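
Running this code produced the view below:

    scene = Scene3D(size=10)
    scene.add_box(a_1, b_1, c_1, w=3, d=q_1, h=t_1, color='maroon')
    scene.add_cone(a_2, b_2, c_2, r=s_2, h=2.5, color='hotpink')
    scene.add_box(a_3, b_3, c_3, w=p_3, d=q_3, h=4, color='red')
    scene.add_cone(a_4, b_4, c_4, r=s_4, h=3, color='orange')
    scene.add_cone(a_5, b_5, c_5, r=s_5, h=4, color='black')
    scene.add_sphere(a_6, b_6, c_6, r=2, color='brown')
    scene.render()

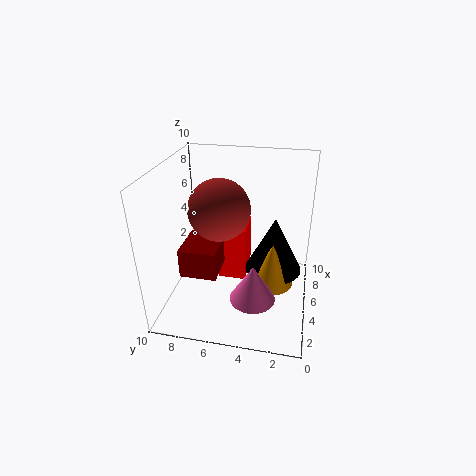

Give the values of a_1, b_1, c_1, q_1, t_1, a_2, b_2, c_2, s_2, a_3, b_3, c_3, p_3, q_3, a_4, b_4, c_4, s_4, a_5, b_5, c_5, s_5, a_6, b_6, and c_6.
a_1 = 2.5
b_1 = 6
c_1 = 3
q_1 = 2.5
t_1 = 2
a_2 = 2.5
b_2 = 3.5
c_2 = 2
s_2 = 1.5
a_3 = 5
b_3 = 4.5
c_3 = 1.5
p_3 = 2.5
q_3 = 2
a_4 = 4.5
b_4 = 2.5
c_4 = 2
s_4 = 1.5
a_5 = 5.5
b_5 = 2.5
c_5 = 2.5
s_5 = 2
a_6 = 4
b_6 = 6
c_6 = 7.5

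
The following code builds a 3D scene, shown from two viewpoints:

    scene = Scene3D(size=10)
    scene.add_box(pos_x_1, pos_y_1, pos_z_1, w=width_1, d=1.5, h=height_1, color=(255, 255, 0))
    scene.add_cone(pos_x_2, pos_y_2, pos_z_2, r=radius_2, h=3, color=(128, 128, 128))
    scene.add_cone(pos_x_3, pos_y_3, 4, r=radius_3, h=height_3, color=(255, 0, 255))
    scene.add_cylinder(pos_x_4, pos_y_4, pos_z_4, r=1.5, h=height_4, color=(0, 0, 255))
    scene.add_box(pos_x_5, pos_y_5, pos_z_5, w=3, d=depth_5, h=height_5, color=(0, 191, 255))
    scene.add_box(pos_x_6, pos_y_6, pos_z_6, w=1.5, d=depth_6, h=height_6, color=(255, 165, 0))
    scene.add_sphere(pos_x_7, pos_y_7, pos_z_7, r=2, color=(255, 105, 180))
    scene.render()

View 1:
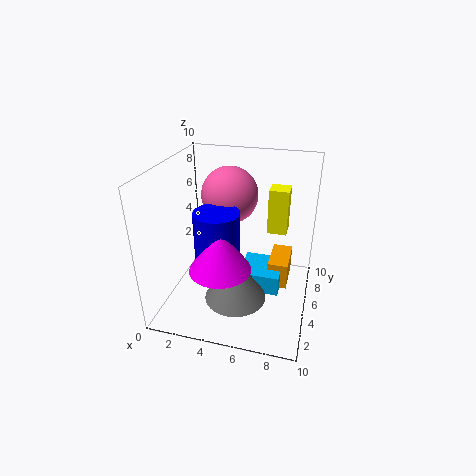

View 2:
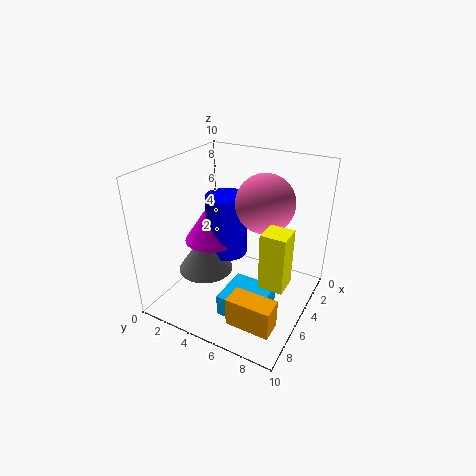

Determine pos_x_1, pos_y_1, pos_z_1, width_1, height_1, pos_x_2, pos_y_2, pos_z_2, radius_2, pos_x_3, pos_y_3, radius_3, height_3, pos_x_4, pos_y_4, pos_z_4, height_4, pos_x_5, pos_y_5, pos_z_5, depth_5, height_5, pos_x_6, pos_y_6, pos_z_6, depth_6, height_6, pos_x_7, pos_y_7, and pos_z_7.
pos_x_1 = 6.5; pos_y_1 = 8; pos_z_1 = 4; width_1 = 1.5; height_1 = 3.5; pos_x_2 = 5.5; pos_y_2 = 2.5; pos_z_2 = 2; radius_2 = 2; pos_x_3 = 4.5; pos_y_3 = 2.5; radius_3 = 2; height_3 = 3; pos_x_4 = 4; pos_y_4 = 3.5; pos_z_4 = 3; height_4 = 4.5; pos_x_5 = 5; pos_y_5 = 5; pos_z_5 = 0.5; depth_5 = 3; height_5 = 1.5; pos_x_6 = 7; pos_y_6 = 6; pos_z_6 = 0.5; depth_6 = 3; height_6 = 2; pos_x_7 = 4; pos_y_7 = 6.5; pos_z_7 = 7.5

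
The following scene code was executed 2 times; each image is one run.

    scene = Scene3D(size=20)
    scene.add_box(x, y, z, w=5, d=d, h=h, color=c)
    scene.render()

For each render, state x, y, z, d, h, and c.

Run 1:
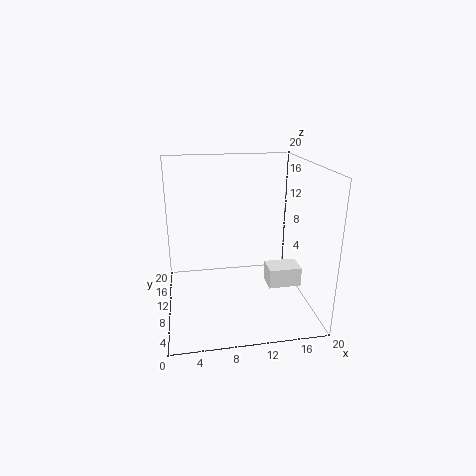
x = 15
y = 10.5
z = 1
d = 3.5
h = 3
c = 'white'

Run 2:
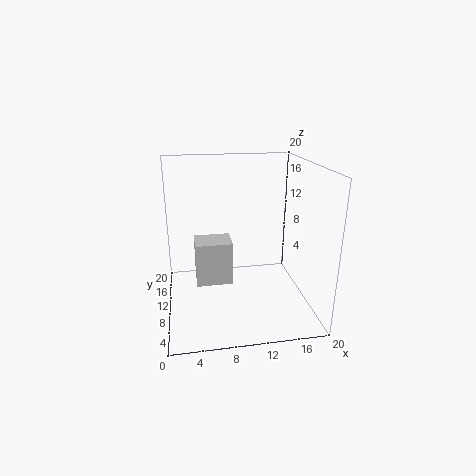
x = 4
y = 8
z = 4
d = 4
h = 6
c = 'lightgray'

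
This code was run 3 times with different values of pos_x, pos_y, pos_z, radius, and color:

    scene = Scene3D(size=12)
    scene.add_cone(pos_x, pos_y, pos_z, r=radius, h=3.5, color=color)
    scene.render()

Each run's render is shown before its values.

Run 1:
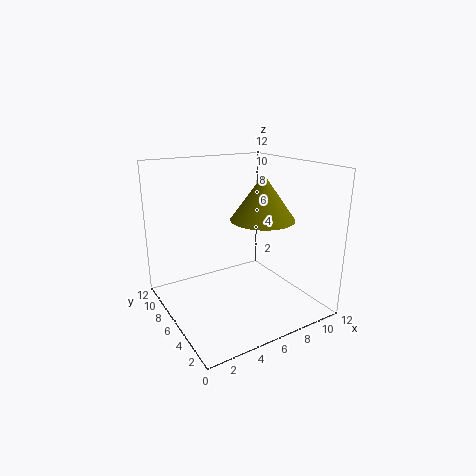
pos_x = 7, pos_y = 4, pos_z = 8, radius = 2.5, color = 'olive'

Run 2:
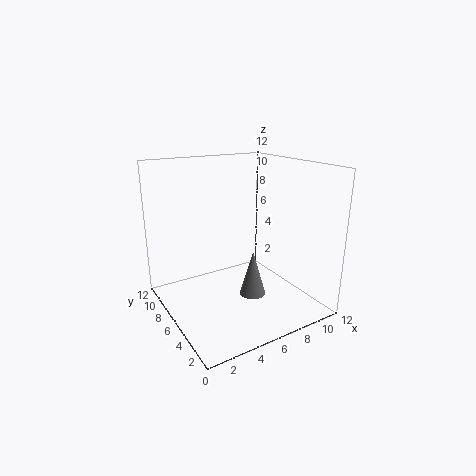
pos_x = 5.5, pos_y = 3, pos_z = 2.5, radius = 1, color = 'gray'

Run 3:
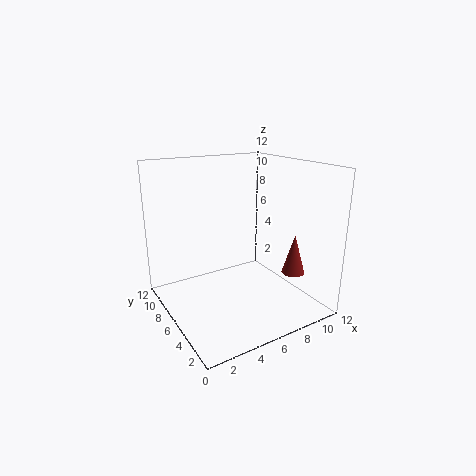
pos_x = 10.5, pos_y = 4, pos_z = 2.5, radius = 1, color = 'brown'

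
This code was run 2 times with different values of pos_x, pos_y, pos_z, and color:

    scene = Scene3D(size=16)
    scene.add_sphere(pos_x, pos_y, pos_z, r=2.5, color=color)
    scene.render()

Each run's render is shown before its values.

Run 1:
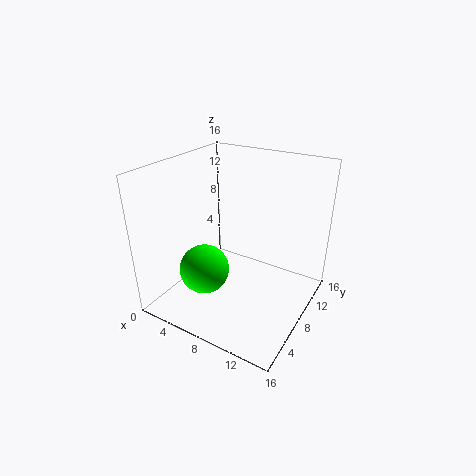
pos_x = 7, pos_y = 3, pos_z = 6.5, color = 'lime'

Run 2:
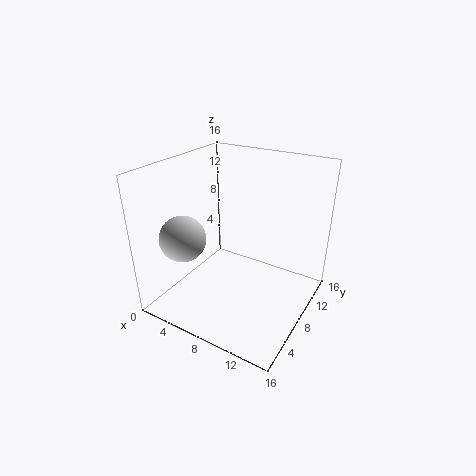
pos_x = 3.5, pos_y = 4, pos_z = 8.5, color = 'lightgray'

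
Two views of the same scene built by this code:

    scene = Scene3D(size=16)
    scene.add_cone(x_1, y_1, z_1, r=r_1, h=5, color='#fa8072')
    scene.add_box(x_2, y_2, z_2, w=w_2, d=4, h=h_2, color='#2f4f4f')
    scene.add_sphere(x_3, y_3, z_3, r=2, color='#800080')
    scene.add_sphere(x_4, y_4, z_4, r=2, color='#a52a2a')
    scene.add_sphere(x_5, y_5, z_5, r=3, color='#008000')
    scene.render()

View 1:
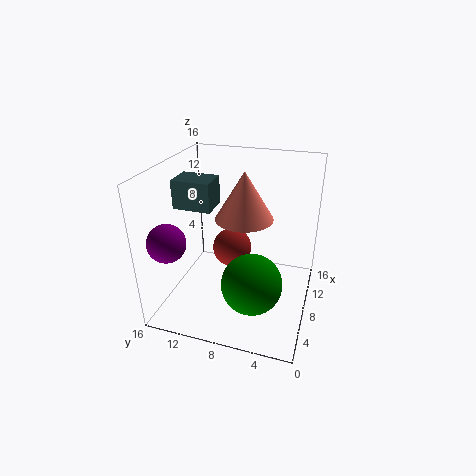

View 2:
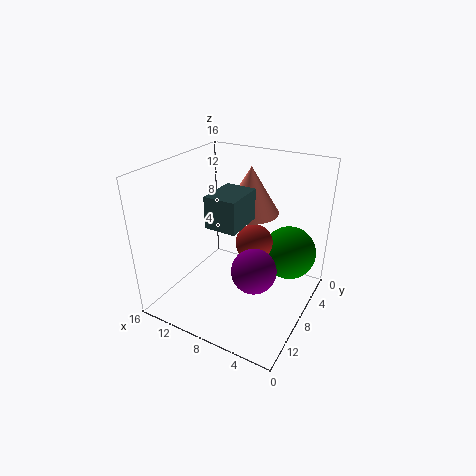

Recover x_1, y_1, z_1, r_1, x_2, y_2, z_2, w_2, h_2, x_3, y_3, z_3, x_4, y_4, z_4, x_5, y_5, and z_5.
x_1 = 7
y_1 = 7
z_1 = 11
r_1 = 3
x_2 = 5
y_2 = 10
z_2 = 12
w_2 = 3
h_2 = 3
x_3 = 3
y_3 = 14
z_3 = 9
x_4 = 6
y_4 = 8
z_4 = 8
x_5 = 3
y_5 = 5
z_5 = 6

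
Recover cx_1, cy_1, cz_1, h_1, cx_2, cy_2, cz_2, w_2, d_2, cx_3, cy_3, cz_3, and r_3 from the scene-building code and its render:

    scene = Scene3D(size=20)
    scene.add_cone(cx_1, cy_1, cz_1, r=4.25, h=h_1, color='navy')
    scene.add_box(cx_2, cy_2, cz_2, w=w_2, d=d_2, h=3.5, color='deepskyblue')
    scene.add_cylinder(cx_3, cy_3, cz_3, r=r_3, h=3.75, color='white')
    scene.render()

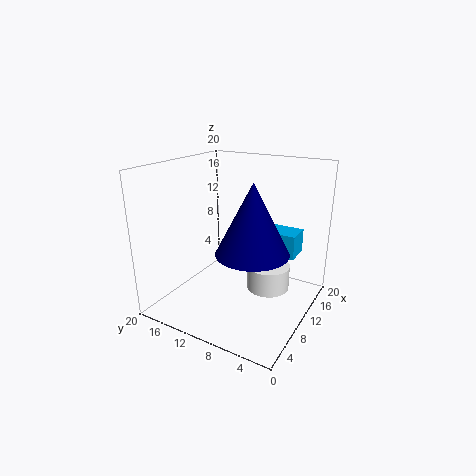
cx_1 = 4.25; cy_1 = 4.75; cz_1 = 11.25; h_1 = 8.25; cx_2 = 14; cy_2 = 3.25; cz_2 = 6.5; w_2 = 3.75; d_2 = 6.5; cx_3 = 14.5; cy_3 = 7.25; cz_3 = 0.75; r_3 = 3.25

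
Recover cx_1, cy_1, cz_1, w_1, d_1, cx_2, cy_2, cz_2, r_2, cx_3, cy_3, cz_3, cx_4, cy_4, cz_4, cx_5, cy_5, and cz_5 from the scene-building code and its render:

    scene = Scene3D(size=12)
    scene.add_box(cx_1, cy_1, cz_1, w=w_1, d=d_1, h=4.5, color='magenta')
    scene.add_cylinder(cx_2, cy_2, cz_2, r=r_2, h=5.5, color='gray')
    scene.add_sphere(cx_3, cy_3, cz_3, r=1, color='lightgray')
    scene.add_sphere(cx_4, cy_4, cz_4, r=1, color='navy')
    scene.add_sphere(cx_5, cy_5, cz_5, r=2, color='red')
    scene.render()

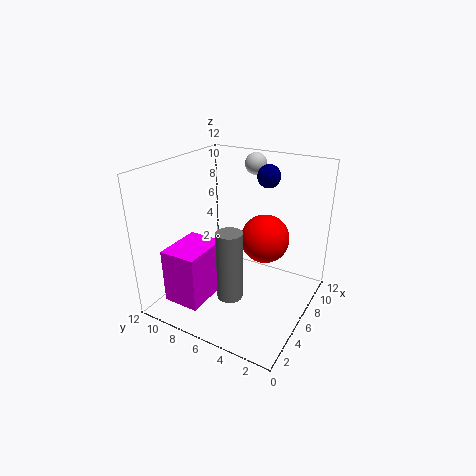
cx_1 = 1, cy_1 = 7, cz_1 = 1.5, w_1 = 4, d_1 = 3, cx_2 = 3, cy_2 = 5, cz_2 = 2.5, r_2 = 1, cx_3 = 11, cy_3 = 7, cz_3 = 11, cx_4 = 9.5, cy_4 = 5, cz_4 = 10.5, cx_5 = 7, cy_5 = 4, cz_5 = 6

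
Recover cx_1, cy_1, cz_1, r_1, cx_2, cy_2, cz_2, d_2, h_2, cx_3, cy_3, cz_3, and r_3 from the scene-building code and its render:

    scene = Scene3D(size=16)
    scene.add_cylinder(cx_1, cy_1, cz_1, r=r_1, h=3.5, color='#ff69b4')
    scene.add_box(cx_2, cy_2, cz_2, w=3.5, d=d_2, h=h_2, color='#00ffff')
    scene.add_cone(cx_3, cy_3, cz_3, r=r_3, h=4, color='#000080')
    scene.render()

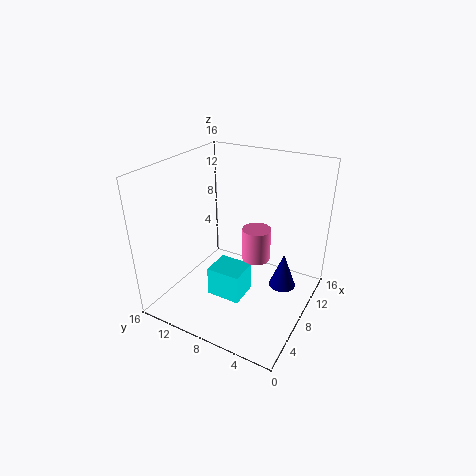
cx_1 = 7.5; cy_1 = 5.5; cz_1 = 6.5; r_1 = 1.5; cx_2 = 6; cy_2 = 7; cz_2 = 0.5; d_2 = 4; h_2 = 3.5; cx_3 = 9.5; cy_3 = 3; cz_3 = 2.5; r_3 = 1.5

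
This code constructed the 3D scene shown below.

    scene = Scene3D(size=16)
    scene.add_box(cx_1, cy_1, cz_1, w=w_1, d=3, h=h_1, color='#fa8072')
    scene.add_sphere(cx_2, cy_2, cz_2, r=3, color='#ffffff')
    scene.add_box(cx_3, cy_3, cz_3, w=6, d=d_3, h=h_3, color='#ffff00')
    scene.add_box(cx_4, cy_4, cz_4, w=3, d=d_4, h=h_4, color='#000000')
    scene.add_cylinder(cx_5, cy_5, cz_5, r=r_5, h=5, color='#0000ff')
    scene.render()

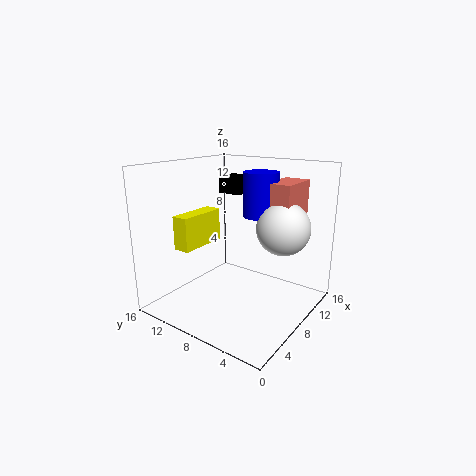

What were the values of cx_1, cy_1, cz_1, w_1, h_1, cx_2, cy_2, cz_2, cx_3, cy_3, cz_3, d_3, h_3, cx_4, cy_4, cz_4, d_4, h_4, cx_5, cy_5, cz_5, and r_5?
cx_1 = 10, cy_1 = 3, cz_1 = 7, w_1 = 5, h_1 = 7, cx_2 = 11, cy_2 = 4, cz_2 = 9, cx_3 = 5, cy_3 = 13, cz_3 = 6, d_3 = 2, h_3 = 4, cx_4 = 11, cy_4 = 10, cz_4 = 12, d_4 = 3, h_4 = 2, cx_5 = 11, cy_5 = 7, cz_5 = 10, r_5 = 2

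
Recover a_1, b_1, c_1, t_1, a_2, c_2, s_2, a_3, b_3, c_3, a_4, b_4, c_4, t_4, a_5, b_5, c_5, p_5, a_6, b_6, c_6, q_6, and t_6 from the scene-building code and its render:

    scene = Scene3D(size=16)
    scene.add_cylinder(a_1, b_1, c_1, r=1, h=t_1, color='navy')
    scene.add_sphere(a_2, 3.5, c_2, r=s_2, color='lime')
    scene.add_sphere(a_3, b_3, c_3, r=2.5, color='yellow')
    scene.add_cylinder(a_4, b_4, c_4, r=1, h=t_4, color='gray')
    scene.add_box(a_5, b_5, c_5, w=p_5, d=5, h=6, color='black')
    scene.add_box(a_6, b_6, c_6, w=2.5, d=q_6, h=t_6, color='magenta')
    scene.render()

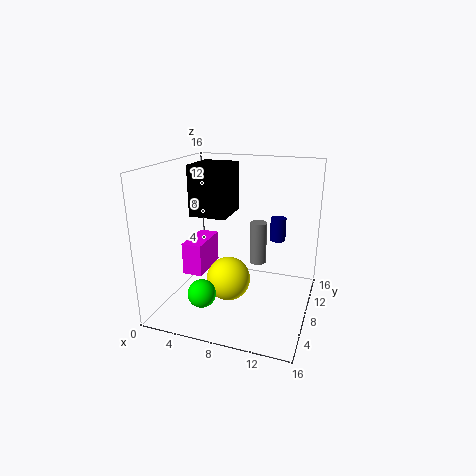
a_1 = 11, b_1 = 15, c_1 = 5.5, t_1 = 3, a_2 = 5.5, c_2 = 3, s_2 = 1.5, a_3 = 7, b_3 = 7.5, c_3 = 3, a_4 = 9.5, b_4 = 11, c_4 = 4, t_4 = 5, a_5 = 1.5, b_5 = 9, c_5 = 9.5, p_5 = 4.5, a_6 = 0.5, b_6 = 8.5, c_6 = 2, q_6 = 5.5, t_6 = 4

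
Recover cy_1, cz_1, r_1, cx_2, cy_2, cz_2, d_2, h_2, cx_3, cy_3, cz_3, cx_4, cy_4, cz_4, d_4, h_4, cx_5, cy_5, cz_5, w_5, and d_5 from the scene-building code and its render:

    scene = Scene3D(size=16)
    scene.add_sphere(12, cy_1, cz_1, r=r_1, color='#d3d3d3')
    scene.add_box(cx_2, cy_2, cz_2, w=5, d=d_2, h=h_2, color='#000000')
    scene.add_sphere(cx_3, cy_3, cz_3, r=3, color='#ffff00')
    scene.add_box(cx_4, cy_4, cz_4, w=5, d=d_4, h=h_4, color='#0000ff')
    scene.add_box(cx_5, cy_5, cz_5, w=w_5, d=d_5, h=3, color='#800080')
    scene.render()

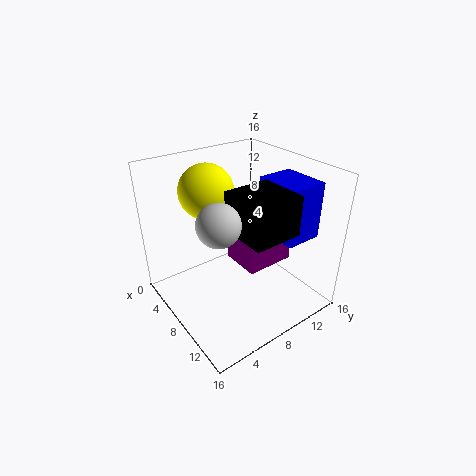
cy_1 = 3; cz_1 = 13; r_1 = 2; cx_2 = 10; cy_2 = 5; cz_2 = 11; d_2 = 5; h_2 = 4; cx_3 = 5; cy_3 = 6; cz_3 = 13; cx_4 = 9; cy_4 = 10; cz_4 = 9; d_4 = 4; h_4 = 6; cx_5 = 9; cy_5 = 6; cz_5 = 7; w_5 = 4; d_5 = 5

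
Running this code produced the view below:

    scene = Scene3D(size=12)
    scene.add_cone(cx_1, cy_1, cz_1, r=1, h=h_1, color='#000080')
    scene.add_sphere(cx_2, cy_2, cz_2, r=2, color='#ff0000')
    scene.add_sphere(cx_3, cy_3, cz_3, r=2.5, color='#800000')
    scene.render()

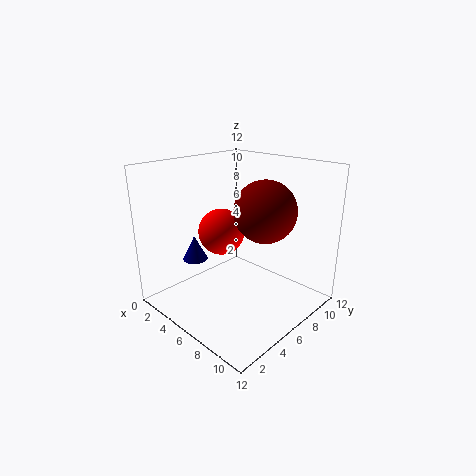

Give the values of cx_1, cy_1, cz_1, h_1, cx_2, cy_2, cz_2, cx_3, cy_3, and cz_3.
cx_1 = 4; cy_1 = 3; cz_1 = 4.5; h_1 = 2; cx_2 = 4; cy_2 = 6; cz_2 = 6; cx_3 = 8; cy_3 = 7; cz_3 = 8.5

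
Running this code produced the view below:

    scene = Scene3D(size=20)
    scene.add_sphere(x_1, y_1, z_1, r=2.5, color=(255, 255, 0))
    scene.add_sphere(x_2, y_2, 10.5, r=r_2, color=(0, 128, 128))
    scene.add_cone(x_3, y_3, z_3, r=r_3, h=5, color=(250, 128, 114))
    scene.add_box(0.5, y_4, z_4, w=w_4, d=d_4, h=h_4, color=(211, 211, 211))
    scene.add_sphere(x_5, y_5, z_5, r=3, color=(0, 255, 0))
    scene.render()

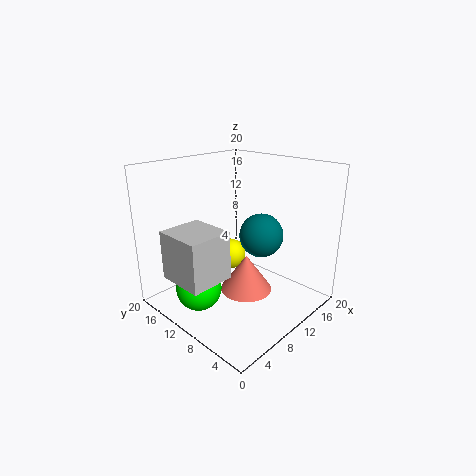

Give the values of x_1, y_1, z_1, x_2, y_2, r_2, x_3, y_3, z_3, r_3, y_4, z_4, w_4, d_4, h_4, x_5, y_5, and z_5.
x_1 = 14.5, y_1 = 16, z_1 = 4, x_2 = 12, y_2 = 7.5, r_2 = 3, x_3 = 9, y_3 = 7.5, z_3 = 3.5, r_3 = 3.5, y_4 = 8, z_4 = 6, w_4 = 6, d_4 = 6.5, h_4 = 6.5, x_5 = 3.5, y_5 = 11, z_5 = 4.5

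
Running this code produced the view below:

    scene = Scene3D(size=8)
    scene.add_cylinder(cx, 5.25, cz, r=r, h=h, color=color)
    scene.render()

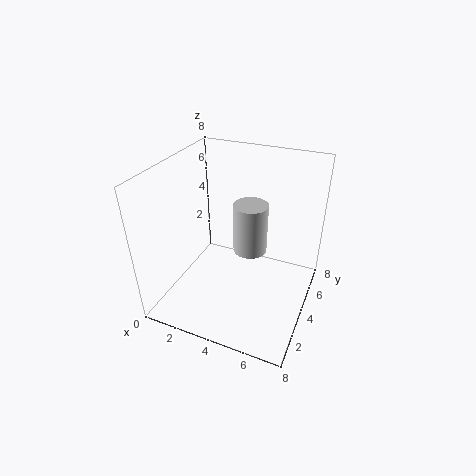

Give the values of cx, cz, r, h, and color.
cx = 4.25, cz = 2.5, r = 1, h = 3, color = 'lightgray'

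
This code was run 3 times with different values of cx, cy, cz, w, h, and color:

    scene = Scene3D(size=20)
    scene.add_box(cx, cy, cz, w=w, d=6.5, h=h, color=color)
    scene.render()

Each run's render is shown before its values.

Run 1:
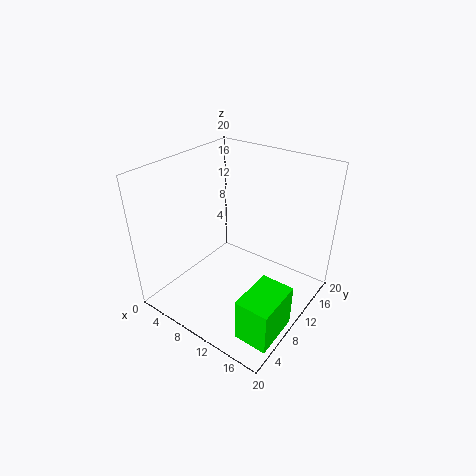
cx = 15
cy = 2.5
cz = 0.5
w = 4.5
h = 6
color = 'lime'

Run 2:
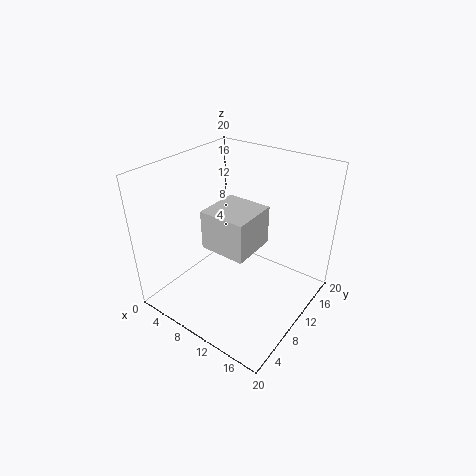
cx = 6.5
cy = 6.5
cz = 9
w = 6.5
h = 5.5
color = 'lightgray'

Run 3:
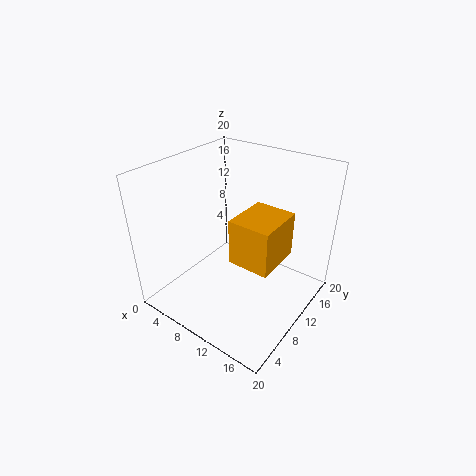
cx = 11.5
cy = 6
cz = 9
w = 5.5
h = 6
color = 'orange'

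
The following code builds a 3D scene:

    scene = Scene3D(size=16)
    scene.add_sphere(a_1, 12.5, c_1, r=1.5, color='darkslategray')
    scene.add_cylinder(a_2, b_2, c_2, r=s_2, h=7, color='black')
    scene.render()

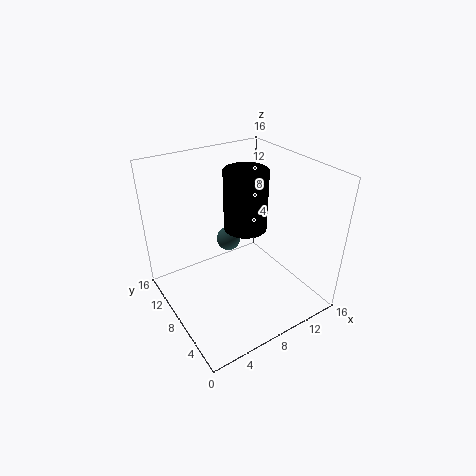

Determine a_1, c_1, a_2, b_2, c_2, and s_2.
a_1 = 9.5, c_1 = 5, a_2 = 10, b_2 = 9.5, c_2 = 8, s_2 = 2.5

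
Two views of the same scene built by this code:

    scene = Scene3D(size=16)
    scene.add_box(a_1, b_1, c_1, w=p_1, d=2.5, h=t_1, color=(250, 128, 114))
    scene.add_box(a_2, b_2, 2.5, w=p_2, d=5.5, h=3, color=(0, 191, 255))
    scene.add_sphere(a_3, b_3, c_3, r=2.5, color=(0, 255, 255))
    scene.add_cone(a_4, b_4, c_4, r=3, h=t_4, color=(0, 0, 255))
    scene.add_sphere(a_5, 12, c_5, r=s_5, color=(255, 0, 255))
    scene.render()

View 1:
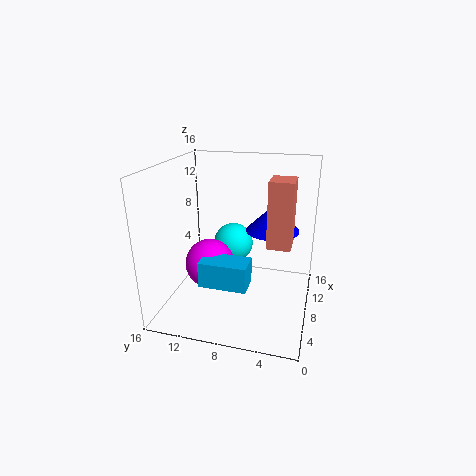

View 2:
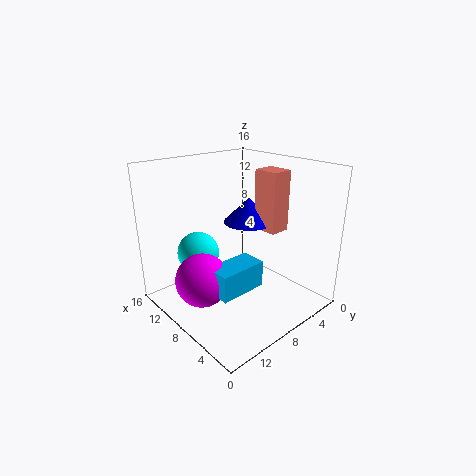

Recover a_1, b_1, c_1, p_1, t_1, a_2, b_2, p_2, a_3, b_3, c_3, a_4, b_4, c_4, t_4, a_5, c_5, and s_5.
a_1 = 6
b_1 = 2
c_1 = 8
p_1 = 3
t_1 = 7
a_2 = 5.5
b_2 = 6.5
p_2 = 3
a_3 = 13
b_3 = 10
c_3 = 5
a_4 = 10
b_4 = 4.5
c_4 = 8.5
t_4 = 3
a_5 = 9.5
c_5 = 3.5
s_5 = 3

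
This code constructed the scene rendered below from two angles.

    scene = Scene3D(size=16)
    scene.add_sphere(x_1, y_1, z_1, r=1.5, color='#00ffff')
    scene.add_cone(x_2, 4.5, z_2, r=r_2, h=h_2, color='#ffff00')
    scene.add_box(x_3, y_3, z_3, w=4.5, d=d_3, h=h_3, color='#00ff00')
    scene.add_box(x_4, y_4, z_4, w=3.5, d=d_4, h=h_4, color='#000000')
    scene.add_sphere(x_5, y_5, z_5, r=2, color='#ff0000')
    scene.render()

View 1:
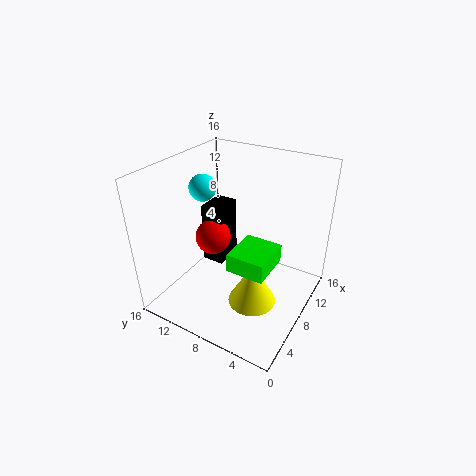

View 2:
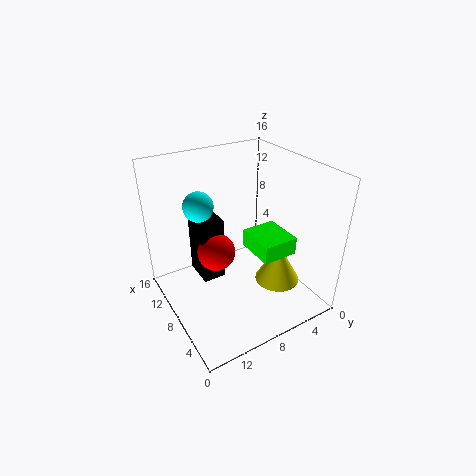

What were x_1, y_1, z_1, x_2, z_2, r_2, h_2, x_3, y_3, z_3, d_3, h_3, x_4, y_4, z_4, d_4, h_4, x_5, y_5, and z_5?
x_1 = 8
y_1 = 12.5
z_1 = 13
x_2 = 5
z_2 = 3
r_2 = 2.5
h_2 = 4.5
x_3 = 4
y_3 = 3
z_3 = 6.5
d_3 = 4
h_3 = 2
x_4 = 7.5
y_4 = 10
z_4 = 4
d_4 = 2.5
h_4 = 7
x_5 = 7.5
y_5 = 11
z_5 = 7.5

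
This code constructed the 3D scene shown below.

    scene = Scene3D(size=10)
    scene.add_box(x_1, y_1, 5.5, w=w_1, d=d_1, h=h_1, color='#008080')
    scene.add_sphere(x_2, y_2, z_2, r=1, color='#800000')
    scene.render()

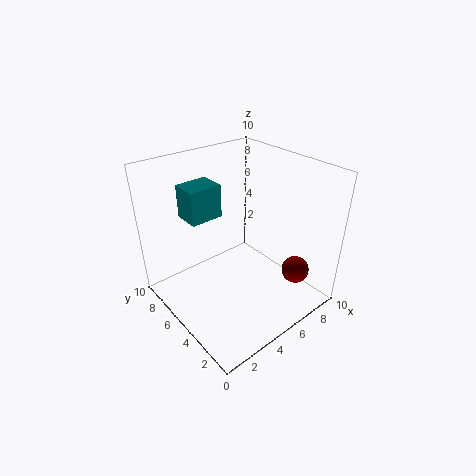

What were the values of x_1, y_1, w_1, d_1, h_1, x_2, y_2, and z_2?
x_1 = 3, y_1 = 7.5, w_1 = 2.5, d_1 = 2, h_1 = 2.5, x_2 = 8.5, y_2 = 2.5, z_2 = 2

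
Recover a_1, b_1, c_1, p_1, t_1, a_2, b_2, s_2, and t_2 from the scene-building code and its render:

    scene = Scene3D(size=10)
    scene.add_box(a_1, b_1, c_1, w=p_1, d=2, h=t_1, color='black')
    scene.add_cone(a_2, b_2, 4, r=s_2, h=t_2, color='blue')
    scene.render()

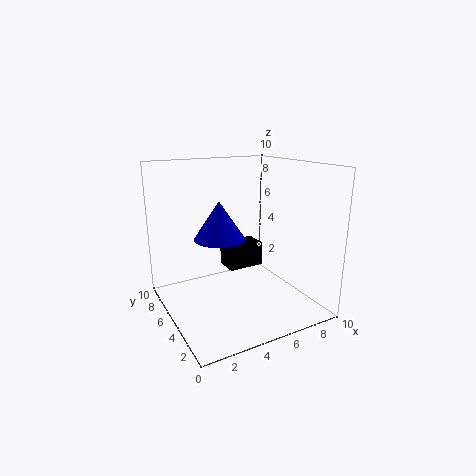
a_1 = 6; b_1 = 8; c_1 = 1; p_1 = 3; t_1 = 2; a_2 = 5; b_2 = 8; s_2 = 2; t_2 = 3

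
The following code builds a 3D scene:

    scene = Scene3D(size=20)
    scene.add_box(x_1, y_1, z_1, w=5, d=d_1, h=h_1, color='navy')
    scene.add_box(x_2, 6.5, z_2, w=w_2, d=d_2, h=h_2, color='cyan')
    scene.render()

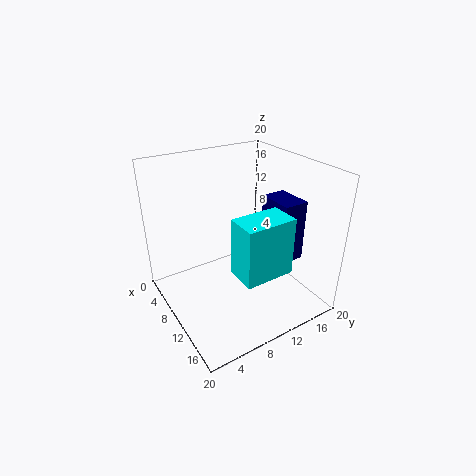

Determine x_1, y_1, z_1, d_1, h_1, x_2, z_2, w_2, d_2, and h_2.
x_1 = 10, y_1 = 14, z_1 = 7, d_1 = 3.5, h_1 = 8.5, x_2 = 14, z_2 = 8, w_2 = 4, d_2 = 6.5, h_2 = 7.5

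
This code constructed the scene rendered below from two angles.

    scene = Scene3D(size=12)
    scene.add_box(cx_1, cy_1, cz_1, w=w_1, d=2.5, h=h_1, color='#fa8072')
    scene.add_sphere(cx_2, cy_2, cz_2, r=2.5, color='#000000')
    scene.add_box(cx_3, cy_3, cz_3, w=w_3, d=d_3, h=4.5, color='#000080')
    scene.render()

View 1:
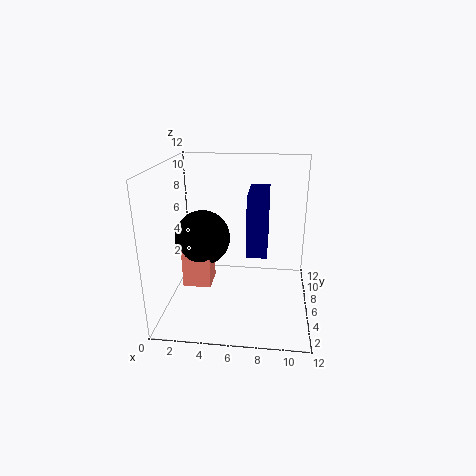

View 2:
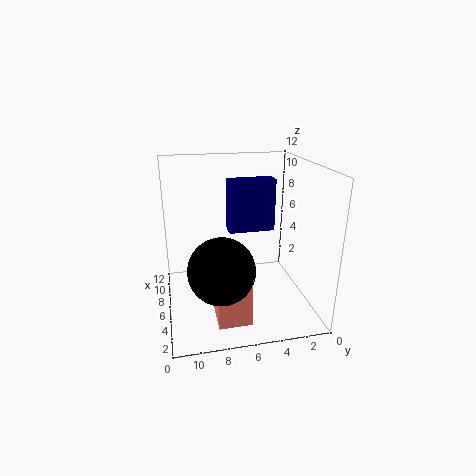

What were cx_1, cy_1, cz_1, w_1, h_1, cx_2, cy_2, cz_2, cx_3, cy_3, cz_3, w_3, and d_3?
cx_1 = 1, cy_1 = 6, cz_1 = 1, w_1 = 2.5, h_1 = 4, cx_2 = 2.5, cy_2 = 8, cz_2 = 5, cx_3 = 7, cy_3 = 2.5, cz_3 = 6, w_3 = 1.5, d_3 = 4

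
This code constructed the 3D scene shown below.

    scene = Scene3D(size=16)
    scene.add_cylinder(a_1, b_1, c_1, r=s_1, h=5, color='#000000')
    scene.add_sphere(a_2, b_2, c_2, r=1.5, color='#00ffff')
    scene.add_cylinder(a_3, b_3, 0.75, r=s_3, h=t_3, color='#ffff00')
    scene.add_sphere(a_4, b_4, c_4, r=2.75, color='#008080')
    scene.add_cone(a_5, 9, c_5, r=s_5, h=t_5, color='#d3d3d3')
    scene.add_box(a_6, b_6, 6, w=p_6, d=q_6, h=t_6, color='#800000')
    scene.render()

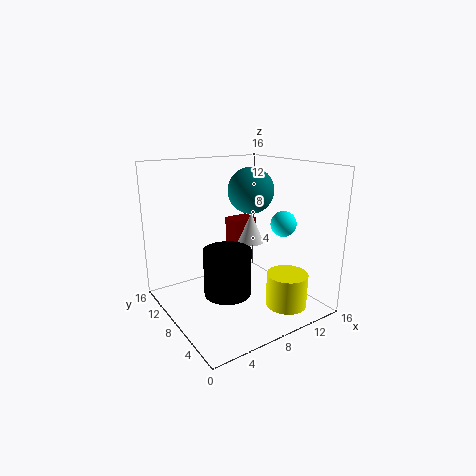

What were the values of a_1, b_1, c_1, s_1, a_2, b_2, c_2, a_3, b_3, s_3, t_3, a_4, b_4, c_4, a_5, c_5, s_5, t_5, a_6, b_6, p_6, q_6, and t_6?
a_1 = 5.5
b_1 = 6.25
c_1 = 2.75
s_1 = 2.5
a_2 = 13.5
b_2 = 6.75
c_2 = 9
a_3 = 11.5
b_3 = 3.5
s_3 = 2.25
t_3 = 3.75
a_4 = 11.5
b_4 = 10.5
c_4 = 12.5
a_5 = 10.5
c_5 = 6.75
s_5 = 1.5
t_5 = 3.5
a_6 = 9
b_6 = 10
p_6 = 3
q_6 = 2.25
t_6 = 3.25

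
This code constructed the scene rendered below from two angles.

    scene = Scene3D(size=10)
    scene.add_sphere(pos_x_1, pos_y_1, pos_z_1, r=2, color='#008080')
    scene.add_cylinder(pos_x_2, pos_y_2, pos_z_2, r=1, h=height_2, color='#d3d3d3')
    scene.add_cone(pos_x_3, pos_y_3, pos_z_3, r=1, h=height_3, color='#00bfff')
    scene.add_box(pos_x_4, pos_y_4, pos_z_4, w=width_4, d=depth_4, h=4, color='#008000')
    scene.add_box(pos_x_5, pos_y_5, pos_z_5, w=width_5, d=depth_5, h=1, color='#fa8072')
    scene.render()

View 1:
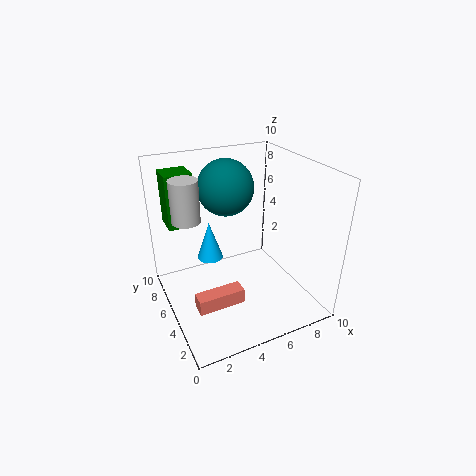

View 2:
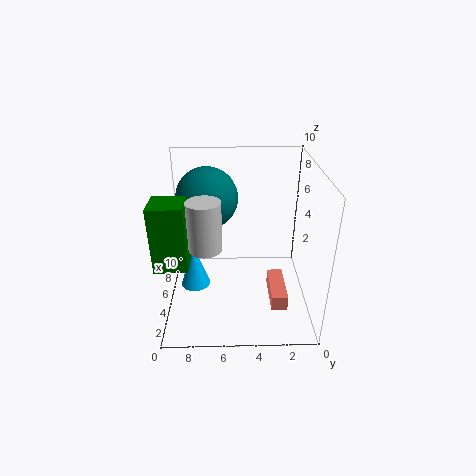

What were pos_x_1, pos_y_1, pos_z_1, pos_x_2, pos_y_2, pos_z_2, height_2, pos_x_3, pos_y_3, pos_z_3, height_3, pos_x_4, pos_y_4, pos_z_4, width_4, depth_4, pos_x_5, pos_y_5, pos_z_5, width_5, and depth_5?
pos_x_1 = 5
pos_y_1 = 7
pos_z_1 = 8
pos_x_2 = 2
pos_y_2 = 7
pos_z_2 = 6
height_2 = 3
pos_x_3 = 4
pos_y_3 = 8
pos_z_3 = 2
height_3 = 3
pos_x_4 = 1
pos_y_4 = 8
pos_z_4 = 5
width_4 = 2
depth_4 = 2
pos_x_5 = 1
pos_y_5 = 2
pos_z_5 = 2
width_5 = 3
depth_5 = 1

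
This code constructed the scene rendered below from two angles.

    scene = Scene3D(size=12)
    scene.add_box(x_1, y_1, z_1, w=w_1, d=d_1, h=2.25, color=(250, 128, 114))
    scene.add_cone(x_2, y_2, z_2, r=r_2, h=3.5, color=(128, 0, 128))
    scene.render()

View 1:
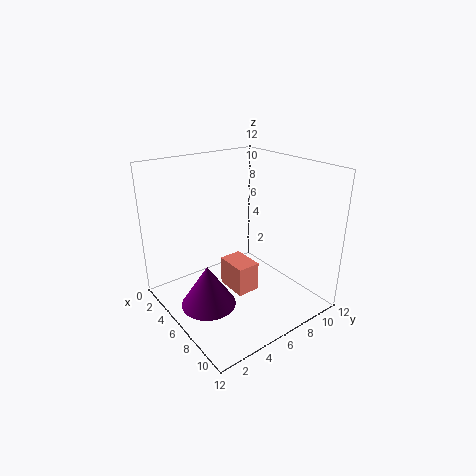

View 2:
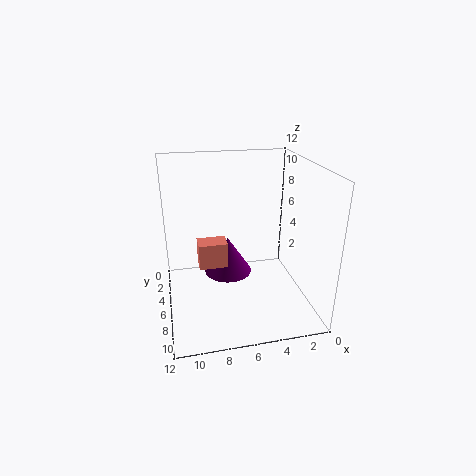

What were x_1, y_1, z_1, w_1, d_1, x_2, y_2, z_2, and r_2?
x_1 = 6.75, y_1 = 3.75, z_1 = 3, w_1 = 2.5, d_1 = 1.75, x_2 = 6.25, y_2 = 2.75, z_2 = 1, r_2 = 2.25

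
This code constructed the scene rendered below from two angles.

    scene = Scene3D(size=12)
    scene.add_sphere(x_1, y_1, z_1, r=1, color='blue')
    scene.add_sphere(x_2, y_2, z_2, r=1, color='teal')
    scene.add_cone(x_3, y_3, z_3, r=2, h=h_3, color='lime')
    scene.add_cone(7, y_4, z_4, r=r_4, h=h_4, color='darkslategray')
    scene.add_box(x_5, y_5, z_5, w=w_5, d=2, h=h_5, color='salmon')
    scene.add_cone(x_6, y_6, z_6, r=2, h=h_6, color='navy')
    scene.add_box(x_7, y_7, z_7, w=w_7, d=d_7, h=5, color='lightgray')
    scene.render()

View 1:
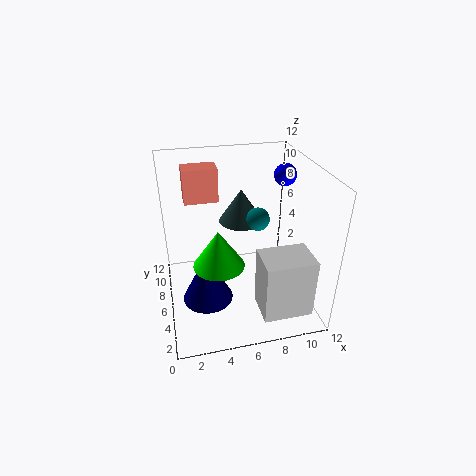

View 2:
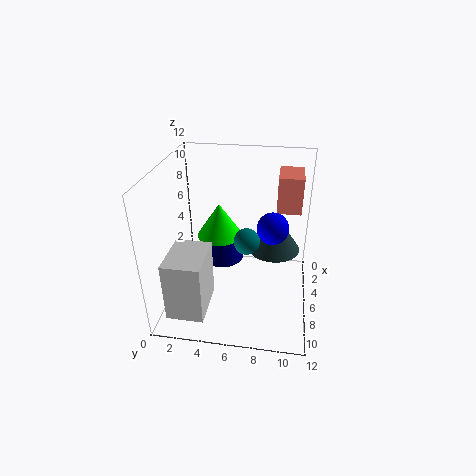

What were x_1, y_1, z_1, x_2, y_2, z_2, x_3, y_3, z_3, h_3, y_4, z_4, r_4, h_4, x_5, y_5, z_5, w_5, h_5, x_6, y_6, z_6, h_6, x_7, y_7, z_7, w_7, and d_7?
x_1 = 11; y_1 = 9; z_1 = 10; x_2 = 8; y_2 = 7; z_2 = 7; x_3 = 4; y_3 = 4; z_3 = 5; h_3 = 3; y_4 = 9; z_4 = 6; r_4 = 2; h_4 = 3; x_5 = 2; y_5 = 9; z_5 = 8; w_5 = 3; h_5 = 3; x_6 = 3; y_6 = 4; z_6 = 2; h_6 = 4; x_7 = 7; y_7 = 1; z_7 = 1; w_7 = 4; d_7 = 3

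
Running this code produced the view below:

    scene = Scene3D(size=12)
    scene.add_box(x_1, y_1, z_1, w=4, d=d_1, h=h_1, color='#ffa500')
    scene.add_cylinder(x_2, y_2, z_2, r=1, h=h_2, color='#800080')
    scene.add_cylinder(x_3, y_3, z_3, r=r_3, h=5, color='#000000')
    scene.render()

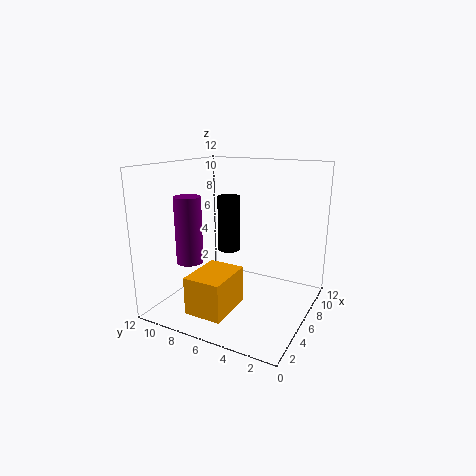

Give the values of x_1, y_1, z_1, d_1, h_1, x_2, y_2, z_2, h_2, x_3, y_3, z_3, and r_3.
x_1 = 1
y_1 = 5
z_1 = 1
d_1 = 3
h_1 = 3
x_2 = 2
y_2 = 8
z_2 = 5
h_2 = 5
x_3 = 8
y_3 = 8
z_3 = 4
r_3 = 1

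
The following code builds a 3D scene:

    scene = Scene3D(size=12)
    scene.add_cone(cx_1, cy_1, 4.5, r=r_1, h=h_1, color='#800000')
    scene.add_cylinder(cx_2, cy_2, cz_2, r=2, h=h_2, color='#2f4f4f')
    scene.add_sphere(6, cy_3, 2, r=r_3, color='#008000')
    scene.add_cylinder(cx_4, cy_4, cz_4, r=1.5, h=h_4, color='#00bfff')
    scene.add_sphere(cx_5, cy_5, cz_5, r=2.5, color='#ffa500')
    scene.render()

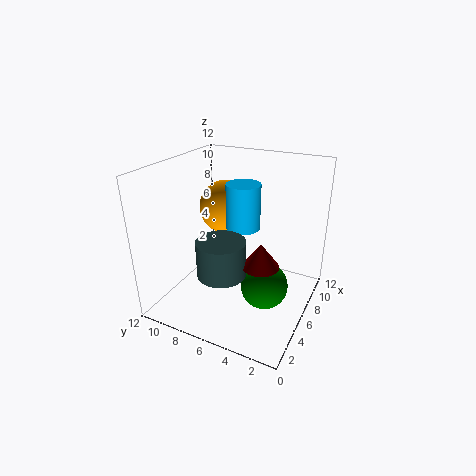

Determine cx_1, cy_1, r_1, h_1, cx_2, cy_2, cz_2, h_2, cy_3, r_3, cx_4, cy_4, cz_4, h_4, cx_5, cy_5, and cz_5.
cx_1 = 5, cy_1 = 3.5, r_1 = 1.5, h_1 = 2, cx_2 = 4, cy_2 = 6.5, cz_2 = 3.5, h_2 = 3, cy_3 = 3.5, r_3 = 2, cx_4 = 8, cy_4 = 6.5, cz_4 = 6, h_4 = 4, cx_5 = 9.5, cy_5 = 9, cz_5 = 7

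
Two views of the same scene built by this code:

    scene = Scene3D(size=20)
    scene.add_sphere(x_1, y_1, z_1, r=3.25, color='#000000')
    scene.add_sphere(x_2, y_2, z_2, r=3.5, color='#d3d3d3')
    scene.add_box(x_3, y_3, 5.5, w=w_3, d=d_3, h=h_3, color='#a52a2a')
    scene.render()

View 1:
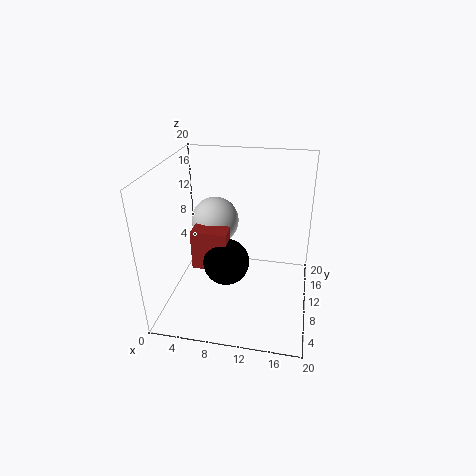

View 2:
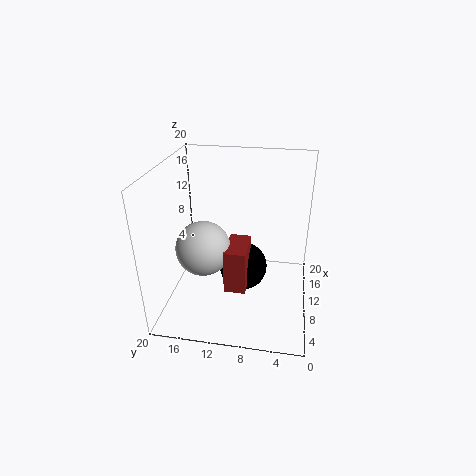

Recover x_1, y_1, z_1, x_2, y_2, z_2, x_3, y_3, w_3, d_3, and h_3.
x_1 = 8.5; y_1 = 9; z_1 = 6.5; x_2 = 5.75; y_2 = 13.75; z_2 = 10.5; x_3 = 3.75; y_3 = 8; w_3 = 5; d_3 = 2.75; h_3 = 5.75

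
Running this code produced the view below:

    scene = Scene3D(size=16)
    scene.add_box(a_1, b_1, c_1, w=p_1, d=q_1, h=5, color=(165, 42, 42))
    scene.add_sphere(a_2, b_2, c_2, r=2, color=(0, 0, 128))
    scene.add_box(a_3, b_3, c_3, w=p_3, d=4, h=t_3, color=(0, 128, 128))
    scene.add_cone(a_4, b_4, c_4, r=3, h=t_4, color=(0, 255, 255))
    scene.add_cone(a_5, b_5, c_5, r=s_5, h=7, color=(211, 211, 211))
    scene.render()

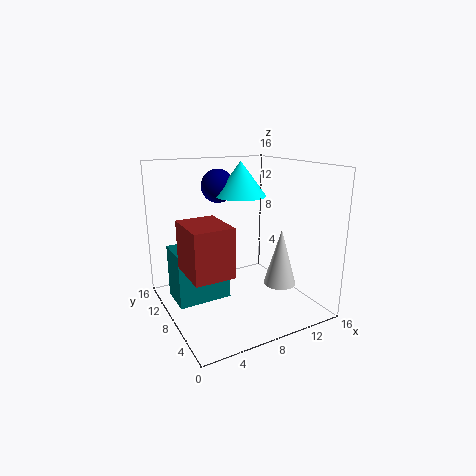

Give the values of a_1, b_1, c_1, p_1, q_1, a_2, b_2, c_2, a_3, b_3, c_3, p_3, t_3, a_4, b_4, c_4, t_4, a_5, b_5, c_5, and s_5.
a_1 = 1
b_1 = 3
c_1 = 6
p_1 = 4
q_1 = 5
a_2 = 8
b_2 = 13
c_2 = 13
a_3 = 1
b_3 = 8
c_3 = 1
p_3 = 6
t_3 = 6
a_4 = 10
b_4 = 11
c_4 = 12
t_4 = 4
a_5 = 14
b_5 = 8
c_5 = 1
s_5 = 2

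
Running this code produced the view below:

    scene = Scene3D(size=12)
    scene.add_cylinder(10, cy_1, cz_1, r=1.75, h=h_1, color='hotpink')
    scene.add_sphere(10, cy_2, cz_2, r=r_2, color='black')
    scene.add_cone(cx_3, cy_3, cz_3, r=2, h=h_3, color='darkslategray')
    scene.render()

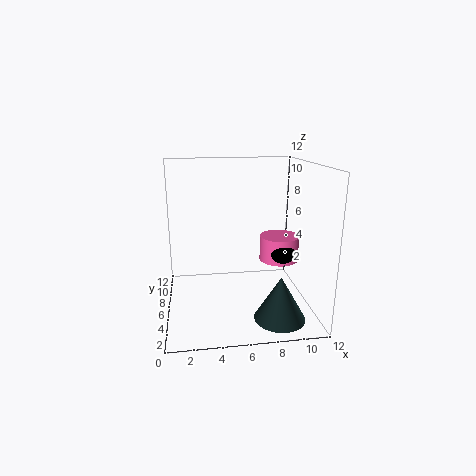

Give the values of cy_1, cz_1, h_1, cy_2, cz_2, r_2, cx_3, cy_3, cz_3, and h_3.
cy_1 = 7.5; cz_1 = 3.25; h_1 = 2.25; cy_2 = 6.75; cz_2 = 4.25; r_2 = 1.25; cx_3 = 8.75; cy_3 = 2.25; cz_3 = 0.5; h_3 = 3.5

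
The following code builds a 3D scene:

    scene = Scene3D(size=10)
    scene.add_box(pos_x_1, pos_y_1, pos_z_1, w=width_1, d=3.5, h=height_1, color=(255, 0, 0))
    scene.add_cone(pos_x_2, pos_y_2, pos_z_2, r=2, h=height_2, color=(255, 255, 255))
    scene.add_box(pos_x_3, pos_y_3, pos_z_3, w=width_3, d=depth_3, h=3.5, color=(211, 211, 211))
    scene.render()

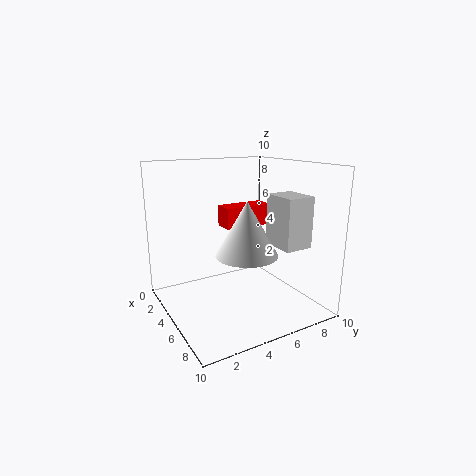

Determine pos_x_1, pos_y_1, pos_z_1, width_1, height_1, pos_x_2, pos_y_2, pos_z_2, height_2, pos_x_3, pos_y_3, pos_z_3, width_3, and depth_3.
pos_x_1 = 3
pos_y_1 = 4.5
pos_z_1 = 5.5
width_1 = 1.5
height_1 = 1.5
pos_x_2 = 7
pos_y_2 = 4.5
pos_z_2 = 4.5
height_2 = 3.5
pos_x_3 = 5.5
pos_y_3 = 7
pos_z_3 = 4.5
width_3 = 2.5
depth_3 = 2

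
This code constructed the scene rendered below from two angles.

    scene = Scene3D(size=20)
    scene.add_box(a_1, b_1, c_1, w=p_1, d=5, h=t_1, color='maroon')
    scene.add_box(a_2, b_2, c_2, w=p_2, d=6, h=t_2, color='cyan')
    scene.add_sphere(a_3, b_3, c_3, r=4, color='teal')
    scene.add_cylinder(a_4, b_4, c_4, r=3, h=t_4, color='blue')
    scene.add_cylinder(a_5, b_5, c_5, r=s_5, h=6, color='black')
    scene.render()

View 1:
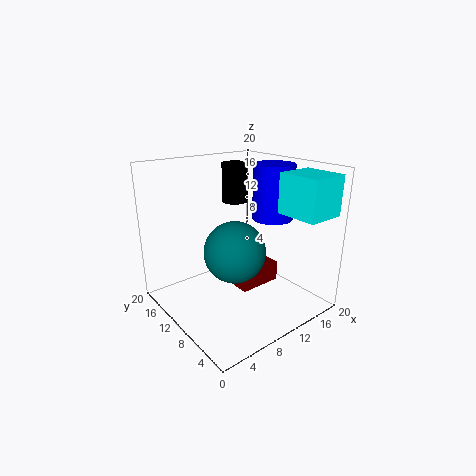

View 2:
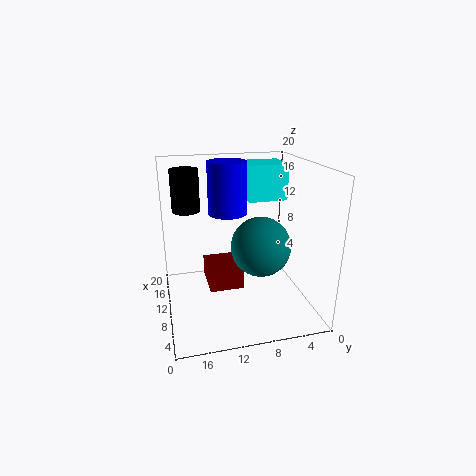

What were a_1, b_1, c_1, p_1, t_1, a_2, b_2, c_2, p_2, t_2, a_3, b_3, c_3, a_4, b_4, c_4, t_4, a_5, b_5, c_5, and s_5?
a_1 = 10.5
b_1 = 9
c_1 = 1.5
p_1 = 6.5
t_1 = 3
a_2 = 14.5
b_2 = 1
c_2 = 13.5
p_2 = 5.5
t_2 = 5.5
a_3 = 7.5
b_3 = 7.5
c_3 = 9.5
a_4 = 16.5
b_4 = 10
c_4 = 11.5
t_4 = 8
a_5 = 14.5
b_5 = 16.5
c_5 = 13
s_5 = 2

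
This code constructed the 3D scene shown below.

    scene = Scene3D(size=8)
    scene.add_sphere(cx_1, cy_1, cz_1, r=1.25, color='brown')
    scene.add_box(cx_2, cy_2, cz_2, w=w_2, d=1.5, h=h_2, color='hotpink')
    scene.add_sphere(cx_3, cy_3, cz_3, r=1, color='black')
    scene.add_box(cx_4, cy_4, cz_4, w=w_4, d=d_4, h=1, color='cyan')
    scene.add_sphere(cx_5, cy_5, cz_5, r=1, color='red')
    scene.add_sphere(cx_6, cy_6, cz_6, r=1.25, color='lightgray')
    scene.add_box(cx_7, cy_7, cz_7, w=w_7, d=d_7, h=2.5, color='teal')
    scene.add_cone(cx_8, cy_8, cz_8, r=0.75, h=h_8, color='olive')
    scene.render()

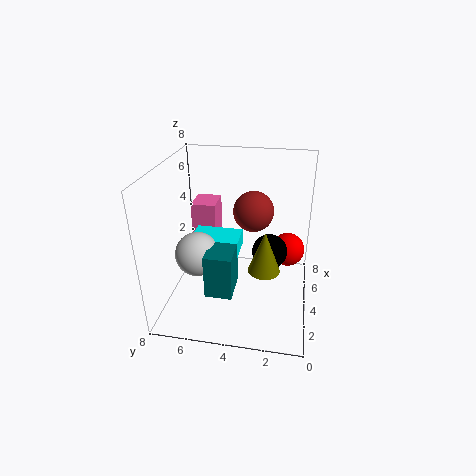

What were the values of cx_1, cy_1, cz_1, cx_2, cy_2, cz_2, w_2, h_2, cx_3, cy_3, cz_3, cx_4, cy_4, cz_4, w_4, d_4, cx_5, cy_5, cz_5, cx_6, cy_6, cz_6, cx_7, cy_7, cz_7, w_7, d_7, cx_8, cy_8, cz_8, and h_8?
cx_1 = 6.5, cy_1 = 3.5, cz_1 = 4.5, cx_2 = 5.75, cy_2 = 5.75, cz_2 = 2.75, w_2 = 1.75, h_2 = 2.25, cx_3 = 4.5, cy_3 = 2.25, cz_3 = 3, cx_4 = 3.75, cy_4 = 4, cz_4 = 2.75, w_4 = 1.75, d_4 = 2.75, cx_5 = 5.75, cy_5 = 1.25, cz_5 = 2.5, cx_6 = 3.5, cy_6 = 6.25, cz_6 = 3, cx_7 = 2, cy_7 = 4, cz_7 = 1.25, w_7 = 2, d_7 = 1.5, cx_8 = 1.25, cy_8 = 2.25, cz_8 = 4, h_8 = 2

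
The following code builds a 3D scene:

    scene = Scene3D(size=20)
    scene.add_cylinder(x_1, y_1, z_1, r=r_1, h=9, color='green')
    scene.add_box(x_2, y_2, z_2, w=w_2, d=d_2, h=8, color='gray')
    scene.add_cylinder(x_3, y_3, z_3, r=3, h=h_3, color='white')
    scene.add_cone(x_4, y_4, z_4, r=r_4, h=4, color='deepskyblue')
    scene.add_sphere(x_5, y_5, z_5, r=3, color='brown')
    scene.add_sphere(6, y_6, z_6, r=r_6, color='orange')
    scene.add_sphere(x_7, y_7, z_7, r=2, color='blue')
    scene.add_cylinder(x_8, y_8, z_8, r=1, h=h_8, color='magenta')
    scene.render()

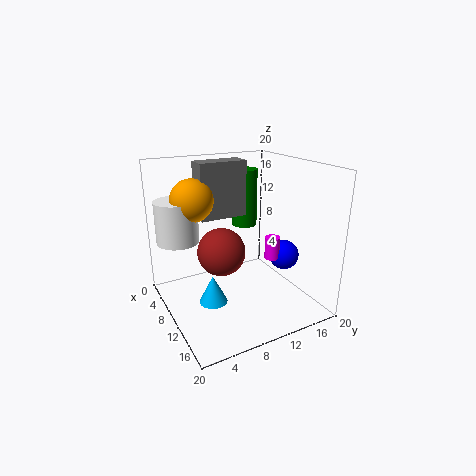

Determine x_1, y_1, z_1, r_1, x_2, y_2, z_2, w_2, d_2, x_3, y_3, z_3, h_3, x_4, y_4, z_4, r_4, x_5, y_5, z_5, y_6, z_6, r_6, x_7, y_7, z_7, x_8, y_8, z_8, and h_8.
x_1 = 3; y_1 = 15; z_1 = 9; r_1 = 2; x_2 = 4; y_2 = 6; z_2 = 12; w_2 = 3; d_2 = 7; x_3 = 5; y_3 = 3; z_3 = 9; h_3 = 6; x_4 = 10; y_4 = 6; z_4 = 1; r_4 = 2; x_5 = 13; y_5 = 6; z_5 = 10; y_6 = 5; z_6 = 15; r_6 = 3; x_7 = 14; y_7 = 15; z_7 = 8; x_8 = 14; y_8 = 13; z_8 = 8; h_8 = 3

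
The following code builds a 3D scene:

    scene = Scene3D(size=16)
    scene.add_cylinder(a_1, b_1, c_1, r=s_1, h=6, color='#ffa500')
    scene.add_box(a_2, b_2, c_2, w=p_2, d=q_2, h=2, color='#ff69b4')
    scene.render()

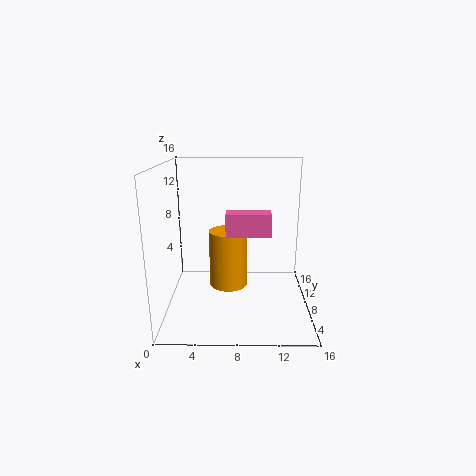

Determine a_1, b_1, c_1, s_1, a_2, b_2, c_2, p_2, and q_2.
a_1 = 7; b_1 = 6; c_1 = 3.5; s_1 = 2; a_2 = 7; b_2 = 1; c_2 = 10.5; p_2 = 4; q_2 = 2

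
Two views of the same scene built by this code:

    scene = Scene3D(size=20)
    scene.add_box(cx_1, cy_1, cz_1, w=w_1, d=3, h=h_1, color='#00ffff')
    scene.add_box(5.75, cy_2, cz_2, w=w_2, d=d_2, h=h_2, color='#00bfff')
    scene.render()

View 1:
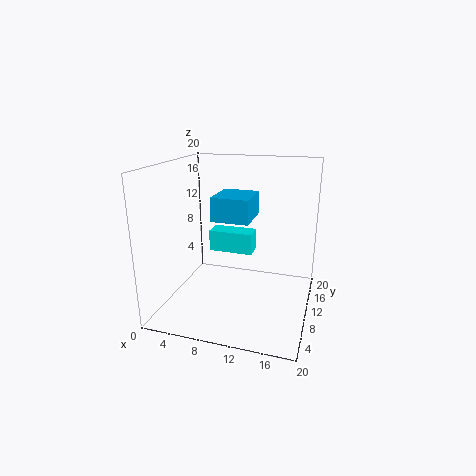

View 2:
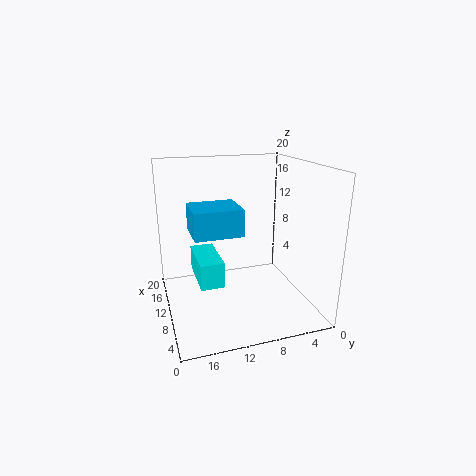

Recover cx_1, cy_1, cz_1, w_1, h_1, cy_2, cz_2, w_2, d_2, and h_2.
cx_1 = 4.25, cy_1 = 13.5, cz_1 = 6, w_1 = 6.75, h_1 = 3.25, cy_2 = 10.5, cz_2 = 11.75, w_2 = 5.5, d_2 = 6.25, h_2 = 3.5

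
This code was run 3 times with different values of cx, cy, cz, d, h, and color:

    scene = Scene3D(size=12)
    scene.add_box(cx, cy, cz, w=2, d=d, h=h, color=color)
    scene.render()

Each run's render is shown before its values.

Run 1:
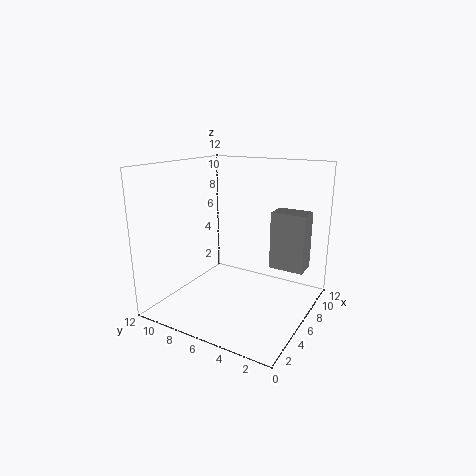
cx = 8
cy = 1
cz = 3
d = 3
h = 5
color = 'gray'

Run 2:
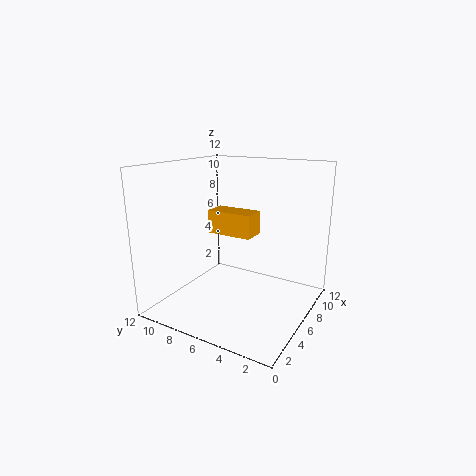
cx = 6
cy = 5
cz = 6
d = 4
h = 2
color = 'orange'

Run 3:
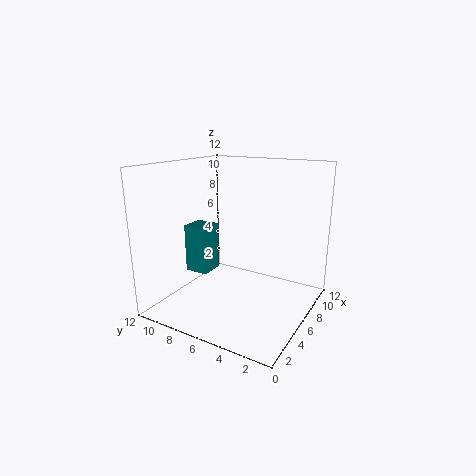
cx = 4
cy = 8
cz = 3
d = 2
h = 4
color = 'teal'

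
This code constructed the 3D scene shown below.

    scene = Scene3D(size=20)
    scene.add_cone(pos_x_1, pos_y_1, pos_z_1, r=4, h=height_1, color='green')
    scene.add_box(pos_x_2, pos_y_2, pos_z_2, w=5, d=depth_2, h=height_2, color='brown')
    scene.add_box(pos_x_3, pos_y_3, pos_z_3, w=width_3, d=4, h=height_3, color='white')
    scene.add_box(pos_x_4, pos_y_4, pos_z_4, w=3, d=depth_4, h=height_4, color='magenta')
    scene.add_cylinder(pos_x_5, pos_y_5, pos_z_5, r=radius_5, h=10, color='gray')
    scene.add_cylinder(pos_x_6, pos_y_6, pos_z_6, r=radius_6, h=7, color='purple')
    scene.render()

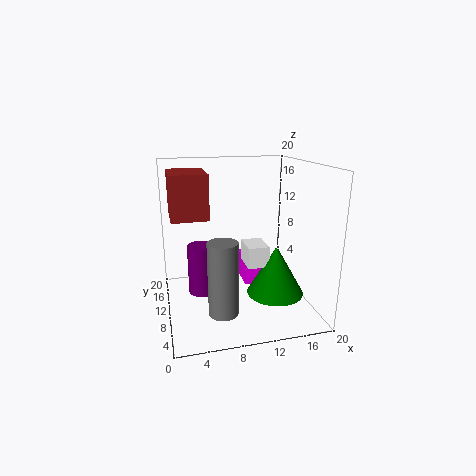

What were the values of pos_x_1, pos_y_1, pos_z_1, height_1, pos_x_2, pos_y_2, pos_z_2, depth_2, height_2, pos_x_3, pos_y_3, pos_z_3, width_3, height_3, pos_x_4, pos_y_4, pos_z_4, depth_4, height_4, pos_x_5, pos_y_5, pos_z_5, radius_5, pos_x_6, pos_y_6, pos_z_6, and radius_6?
pos_x_1 = 15; pos_y_1 = 8; pos_z_1 = 2; height_1 = 7; pos_x_2 = 1; pos_y_2 = 9; pos_z_2 = 13; depth_2 = 7; height_2 = 6; pos_x_3 = 11; pos_y_3 = 8; pos_z_3 = 6; width_3 = 3; height_3 = 3; pos_x_4 = 12; pos_y_4 = 13; pos_z_4 = 1; depth_4 = 5; height_4 = 4; pos_x_5 = 7; pos_y_5 = 6; pos_z_5 = 1; radius_5 = 2; pos_x_6 = 5; pos_y_6 = 11; pos_z_6 = 2; radius_6 = 2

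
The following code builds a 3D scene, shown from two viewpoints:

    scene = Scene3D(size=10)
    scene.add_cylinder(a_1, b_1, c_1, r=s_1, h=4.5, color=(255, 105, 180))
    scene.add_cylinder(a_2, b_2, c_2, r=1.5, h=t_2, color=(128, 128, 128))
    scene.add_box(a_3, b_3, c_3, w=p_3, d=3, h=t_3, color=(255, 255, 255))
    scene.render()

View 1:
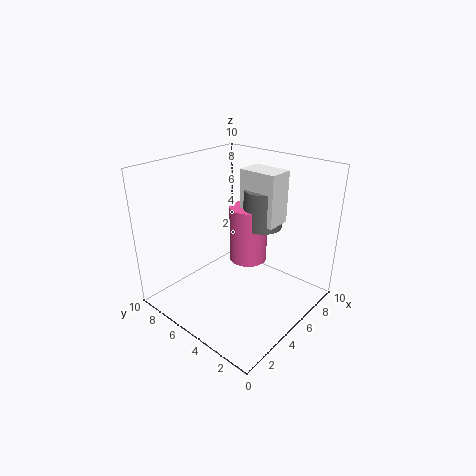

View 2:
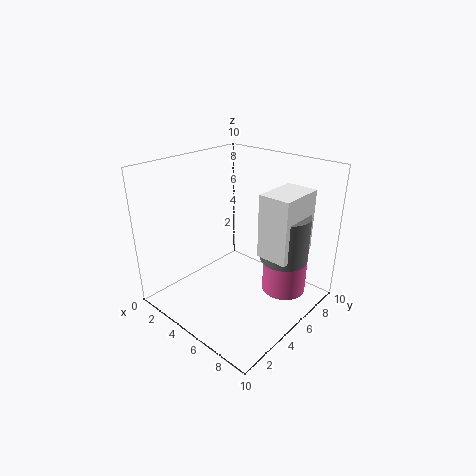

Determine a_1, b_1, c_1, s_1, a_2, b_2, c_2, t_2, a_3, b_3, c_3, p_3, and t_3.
a_1 = 8
b_1 = 6.5
c_1 = 1.5
s_1 = 1.5
a_2 = 8.5
b_2 = 5.5
c_2 = 4.5
t_2 = 3
a_3 = 7.5
b_3 = 4
c_3 = 5
p_3 = 2
t_3 = 4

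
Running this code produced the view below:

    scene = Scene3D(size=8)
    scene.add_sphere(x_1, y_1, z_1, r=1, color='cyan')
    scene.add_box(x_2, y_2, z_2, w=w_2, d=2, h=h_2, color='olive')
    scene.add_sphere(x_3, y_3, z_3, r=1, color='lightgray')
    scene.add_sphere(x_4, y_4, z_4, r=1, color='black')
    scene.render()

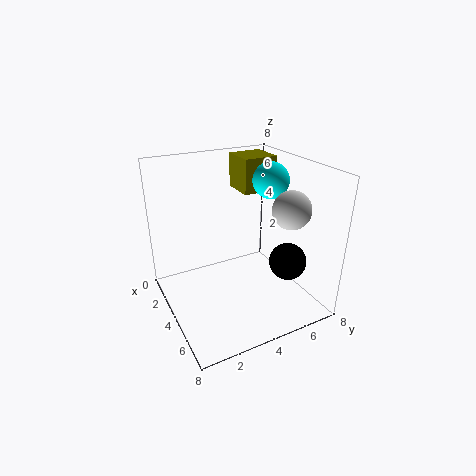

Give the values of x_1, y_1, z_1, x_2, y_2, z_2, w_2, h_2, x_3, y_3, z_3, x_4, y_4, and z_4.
x_1 = 4; y_1 = 6; z_1 = 7; x_2 = 1; y_2 = 5; z_2 = 6; w_2 = 2; h_2 = 2; x_3 = 6; y_3 = 6; z_3 = 6; x_4 = 6; y_4 = 6; z_4 = 3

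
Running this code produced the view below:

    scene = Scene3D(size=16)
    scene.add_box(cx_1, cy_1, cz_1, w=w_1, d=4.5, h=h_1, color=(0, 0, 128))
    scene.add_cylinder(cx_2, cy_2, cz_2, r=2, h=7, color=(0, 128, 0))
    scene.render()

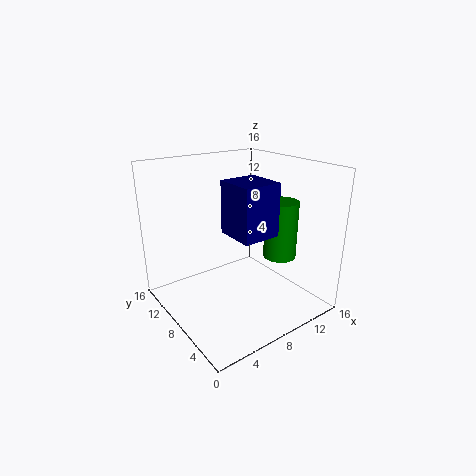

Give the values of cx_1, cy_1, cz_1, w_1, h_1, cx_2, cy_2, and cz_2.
cx_1 = 6.5
cy_1 = 4.5
cz_1 = 8.75
w_1 = 4.25
h_1 = 5.75
cx_2 = 14
cy_2 = 7.5
cz_2 = 4.25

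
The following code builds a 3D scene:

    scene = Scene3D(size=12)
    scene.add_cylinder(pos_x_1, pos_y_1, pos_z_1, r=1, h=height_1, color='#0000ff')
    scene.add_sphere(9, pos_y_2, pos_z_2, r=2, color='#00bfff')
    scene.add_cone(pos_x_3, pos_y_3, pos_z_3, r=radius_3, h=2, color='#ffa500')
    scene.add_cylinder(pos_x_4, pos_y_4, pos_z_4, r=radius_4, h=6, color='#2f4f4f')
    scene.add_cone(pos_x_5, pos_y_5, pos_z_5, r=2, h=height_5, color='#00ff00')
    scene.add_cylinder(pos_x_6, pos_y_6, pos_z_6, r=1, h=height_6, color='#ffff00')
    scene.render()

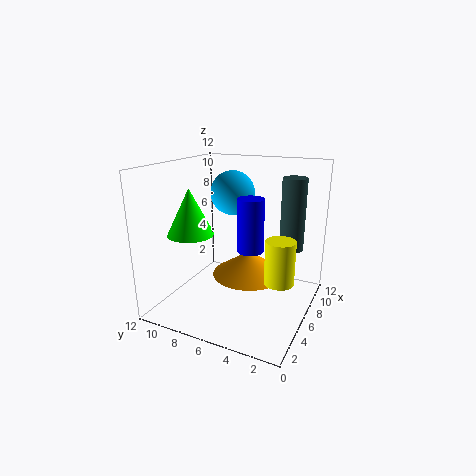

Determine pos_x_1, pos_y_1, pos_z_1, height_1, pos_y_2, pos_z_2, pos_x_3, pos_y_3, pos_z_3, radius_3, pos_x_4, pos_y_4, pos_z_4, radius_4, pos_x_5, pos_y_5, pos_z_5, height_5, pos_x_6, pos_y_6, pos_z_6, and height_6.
pos_x_1 = 4; pos_y_1 = 4; pos_z_1 = 6; height_1 = 4; pos_y_2 = 8; pos_z_2 = 9; pos_x_3 = 6; pos_y_3 = 5; pos_z_3 = 3; radius_3 = 3; pos_x_4 = 8; pos_y_4 = 2; pos_z_4 = 5; radius_4 = 1; pos_x_5 = 5; pos_y_5 = 10; pos_z_5 = 6; height_5 = 4; pos_x_6 = 2; pos_y_6 = 1; pos_z_6 = 5; height_6 = 3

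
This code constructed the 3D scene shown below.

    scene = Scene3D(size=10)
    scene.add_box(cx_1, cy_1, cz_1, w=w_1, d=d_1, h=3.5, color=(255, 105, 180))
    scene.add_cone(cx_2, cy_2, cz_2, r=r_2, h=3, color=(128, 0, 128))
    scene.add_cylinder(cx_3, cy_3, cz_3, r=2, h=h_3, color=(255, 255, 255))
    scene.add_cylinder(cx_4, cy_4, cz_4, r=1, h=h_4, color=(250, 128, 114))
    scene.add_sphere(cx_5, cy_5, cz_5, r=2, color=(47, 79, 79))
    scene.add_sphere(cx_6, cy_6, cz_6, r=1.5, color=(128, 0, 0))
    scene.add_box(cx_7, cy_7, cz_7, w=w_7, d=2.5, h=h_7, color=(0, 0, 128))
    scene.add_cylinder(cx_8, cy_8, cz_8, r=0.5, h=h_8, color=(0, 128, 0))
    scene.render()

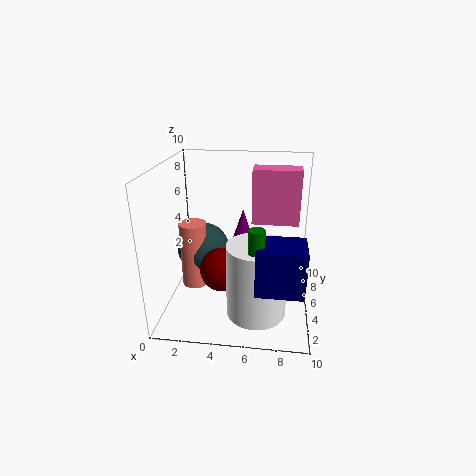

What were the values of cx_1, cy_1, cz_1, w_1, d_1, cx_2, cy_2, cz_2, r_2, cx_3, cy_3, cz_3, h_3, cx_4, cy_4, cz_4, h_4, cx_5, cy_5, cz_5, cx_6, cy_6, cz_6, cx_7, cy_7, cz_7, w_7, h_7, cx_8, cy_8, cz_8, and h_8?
cx_1 = 6
cy_1 = 4
cz_1 = 6.5
w_1 = 3
d_1 = 1.5
cx_2 = 5
cy_2 = 8
cz_2 = 3
r_2 = 1
cx_3 = 6.5
cy_3 = 3
cz_3 = 0.5
h_3 = 5
cx_4 = 1.5
cy_4 = 6
cz_4 = 0.5
h_4 = 5
cx_5 = 2
cy_5 = 7
cz_5 = 3
cx_6 = 4
cy_6 = 4
cz_6 = 3
cx_7 = 6.5
cy_7 = 1
cz_7 = 3
w_7 = 3
h_7 = 3
cx_8 = 6.5
cy_8 = 2
cz_8 = 2.5
h_8 = 4.5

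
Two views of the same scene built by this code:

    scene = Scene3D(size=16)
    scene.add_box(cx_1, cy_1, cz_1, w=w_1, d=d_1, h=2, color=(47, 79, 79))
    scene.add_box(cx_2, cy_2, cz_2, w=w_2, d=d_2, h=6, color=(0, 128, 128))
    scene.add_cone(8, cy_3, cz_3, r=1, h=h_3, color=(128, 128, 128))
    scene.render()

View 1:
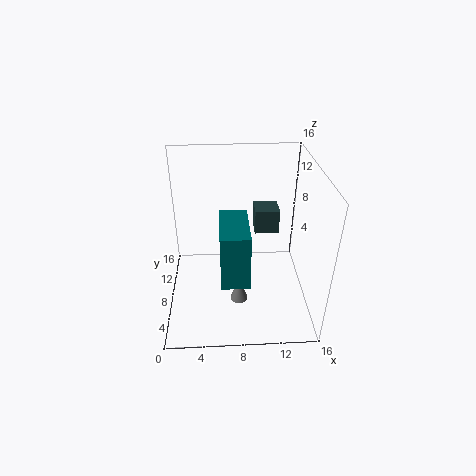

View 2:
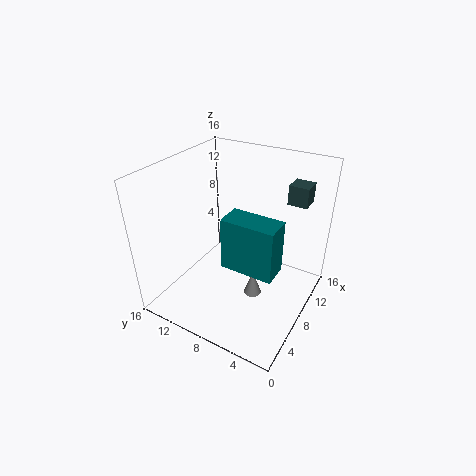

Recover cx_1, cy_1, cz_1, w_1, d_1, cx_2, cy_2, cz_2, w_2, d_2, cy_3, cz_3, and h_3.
cx_1 = 9, cy_1 = 1, cz_1 = 13, w_1 = 2, d_1 = 2, cx_2 = 6, cy_2 = 3, cz_2 = 5, w_2 = 3, d_2 = 6, cy_3 = 6, cz_3 = 1, h_3 = 3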